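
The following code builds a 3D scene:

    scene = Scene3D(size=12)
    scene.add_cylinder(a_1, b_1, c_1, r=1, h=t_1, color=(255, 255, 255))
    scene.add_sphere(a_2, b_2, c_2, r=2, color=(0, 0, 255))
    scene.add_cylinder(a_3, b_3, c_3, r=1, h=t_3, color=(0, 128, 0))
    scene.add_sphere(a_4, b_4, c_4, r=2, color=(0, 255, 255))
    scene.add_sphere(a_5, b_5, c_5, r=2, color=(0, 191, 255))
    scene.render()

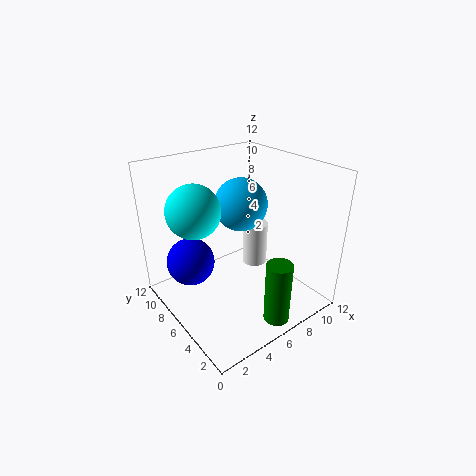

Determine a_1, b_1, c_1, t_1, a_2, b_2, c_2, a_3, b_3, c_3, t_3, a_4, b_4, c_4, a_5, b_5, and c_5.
a_1 = 7; b_1 = 5; c_1 = 4; t_1 = 3.5; a_2 = 2.5; b_2 = 8; c_2 = 4; a_3 = 6; b_3 = 1; c_3 = 1; t_3 = 5; a_4 = 2; b_4 = 6; c_4 = 9.5; a_5 = 5.5; b_5 = 5; c_5 = 9.5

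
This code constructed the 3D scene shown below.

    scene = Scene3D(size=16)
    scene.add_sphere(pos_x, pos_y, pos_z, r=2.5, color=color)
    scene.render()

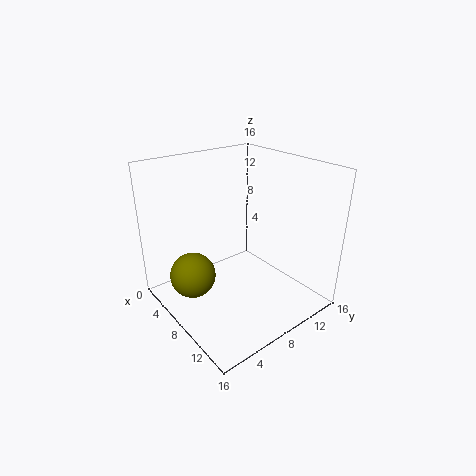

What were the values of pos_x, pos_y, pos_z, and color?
pos_x = 6.25
pos_y = 3
pos_z = 4.25
color = 'olive'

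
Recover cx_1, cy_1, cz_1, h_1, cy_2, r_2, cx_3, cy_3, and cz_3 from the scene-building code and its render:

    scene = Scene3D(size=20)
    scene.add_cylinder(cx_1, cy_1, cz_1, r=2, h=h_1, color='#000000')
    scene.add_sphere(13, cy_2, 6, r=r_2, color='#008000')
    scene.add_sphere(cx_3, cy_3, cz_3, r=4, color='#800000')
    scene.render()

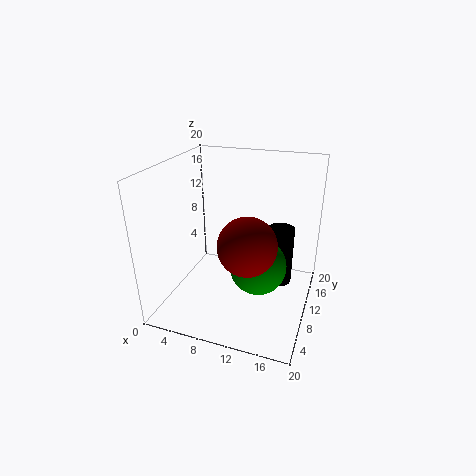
cx_1 = 15
cy_1 = 15
cz_1 = 1
h_1 = 9
cy_2 = 10
r_2 = 4
cx_3 = 12
cy_3 = 8
cz_3 = 10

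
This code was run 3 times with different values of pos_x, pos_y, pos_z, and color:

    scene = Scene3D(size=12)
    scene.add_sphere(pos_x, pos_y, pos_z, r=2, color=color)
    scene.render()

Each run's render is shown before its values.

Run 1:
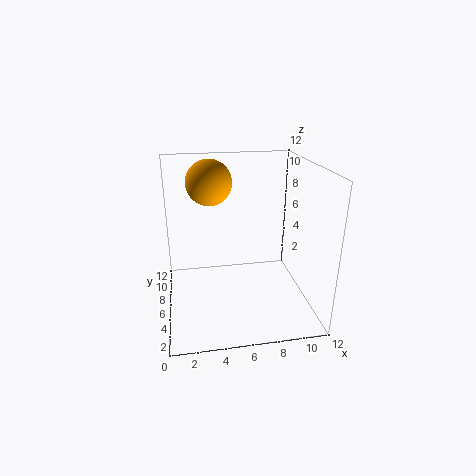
pos_x = 4, pos_y = 9, pos_z = 10, color = 'orange'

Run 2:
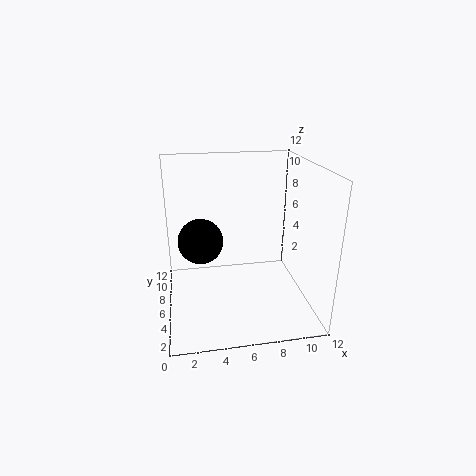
pos_x = 3, pos_y = 8, pos_z = 5, color = 'black'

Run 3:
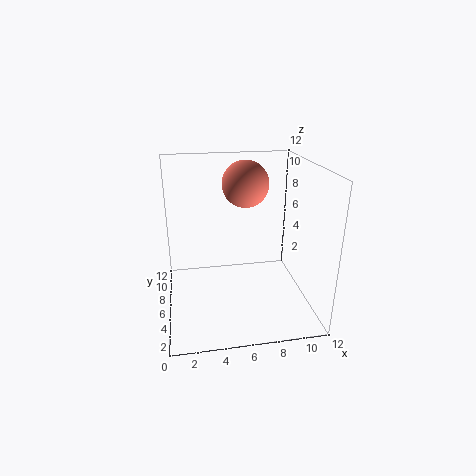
pos_x = 7, pos_y = 8, pos_z = 10, color = 'salmon'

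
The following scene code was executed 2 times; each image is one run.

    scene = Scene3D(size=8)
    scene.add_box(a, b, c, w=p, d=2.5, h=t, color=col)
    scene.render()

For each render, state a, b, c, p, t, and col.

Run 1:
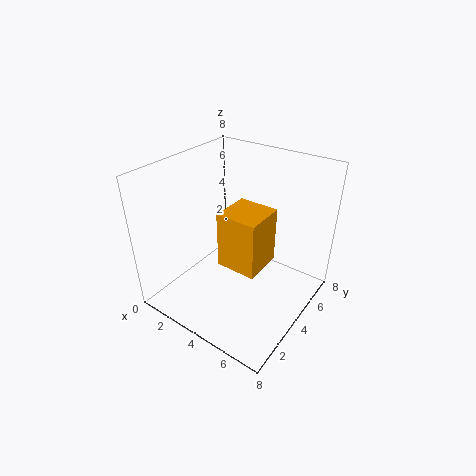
a = 2.5, b = 4, c = 1.5, p = 2.5, t = 3.5, col = 'orange'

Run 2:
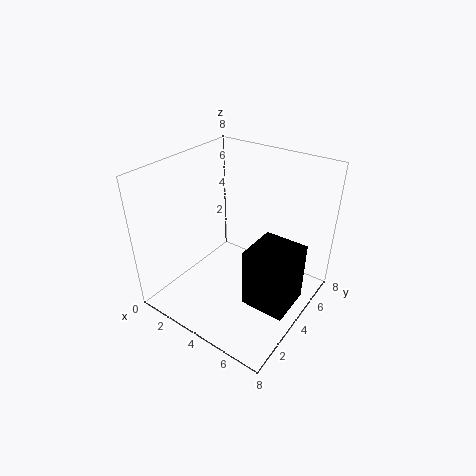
a = 5, b = 3, c = 0.5, p = 2.5, t = 3.5, col = 'black'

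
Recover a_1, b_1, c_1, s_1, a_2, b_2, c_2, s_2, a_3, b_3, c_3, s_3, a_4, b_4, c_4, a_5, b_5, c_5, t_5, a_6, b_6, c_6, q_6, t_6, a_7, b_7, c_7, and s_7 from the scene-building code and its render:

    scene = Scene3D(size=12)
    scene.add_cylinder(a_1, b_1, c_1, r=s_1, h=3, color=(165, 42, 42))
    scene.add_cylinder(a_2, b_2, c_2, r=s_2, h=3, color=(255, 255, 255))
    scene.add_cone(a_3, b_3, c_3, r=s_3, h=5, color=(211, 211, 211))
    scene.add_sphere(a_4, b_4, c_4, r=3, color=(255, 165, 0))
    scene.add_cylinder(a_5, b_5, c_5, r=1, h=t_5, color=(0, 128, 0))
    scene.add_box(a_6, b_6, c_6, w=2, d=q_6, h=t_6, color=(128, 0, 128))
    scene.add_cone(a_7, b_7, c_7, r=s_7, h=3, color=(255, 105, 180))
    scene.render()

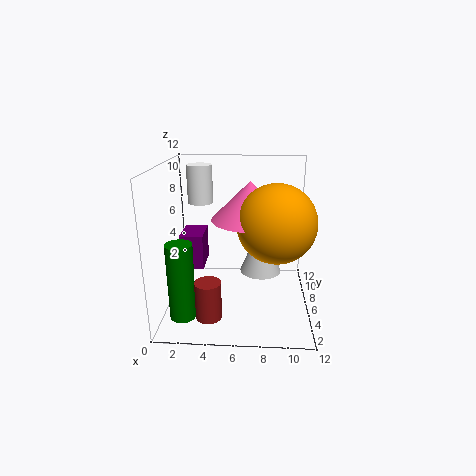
a_1 = 4; b_1 = 2; c_1 = 1; s_1 = 1; a_2 = 3; b_2 = 6; c_2 = 9; s_2 = 1; a_3 = 8; b_3 = 10; c_3 = 1; s_3 = 2; a_4 = 9; b_4 = 4; c_4 = 8; a_5 = 2; b_5 = 2; c_5 = 1; t_5 = 6; a_6 = 1; b_6 = 6; c_6 = 3; q_6 = 3; t_6 = 3; a_7 = 7; b_7 = 5; c_7 = 8; s_7 = 3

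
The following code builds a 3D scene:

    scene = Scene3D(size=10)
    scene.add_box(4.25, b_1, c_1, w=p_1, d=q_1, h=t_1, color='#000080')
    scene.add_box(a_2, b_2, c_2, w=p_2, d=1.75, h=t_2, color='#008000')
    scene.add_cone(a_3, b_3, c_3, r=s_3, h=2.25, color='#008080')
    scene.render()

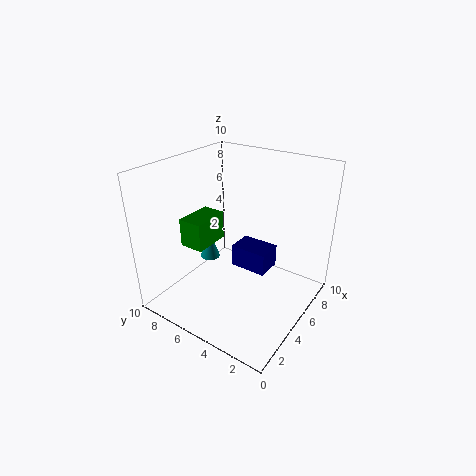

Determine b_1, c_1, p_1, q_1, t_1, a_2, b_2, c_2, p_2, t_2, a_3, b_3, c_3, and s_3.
b_1 = 2.5, c_1 = 3.25, p_1 = 1.75, q_1 = 2.5, t_1 = 1.5, a_2 = 3, b_2 = 6.75, c_2 = 4.25, p_2 = 2.75, t_2 = 2, a_3 = 5.5, b_3 = 8, c_3 = 2.25, s_3 = 0.75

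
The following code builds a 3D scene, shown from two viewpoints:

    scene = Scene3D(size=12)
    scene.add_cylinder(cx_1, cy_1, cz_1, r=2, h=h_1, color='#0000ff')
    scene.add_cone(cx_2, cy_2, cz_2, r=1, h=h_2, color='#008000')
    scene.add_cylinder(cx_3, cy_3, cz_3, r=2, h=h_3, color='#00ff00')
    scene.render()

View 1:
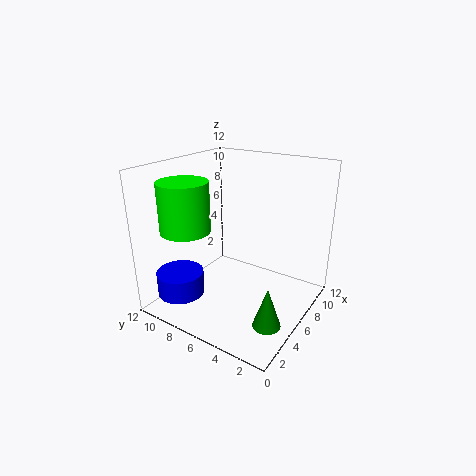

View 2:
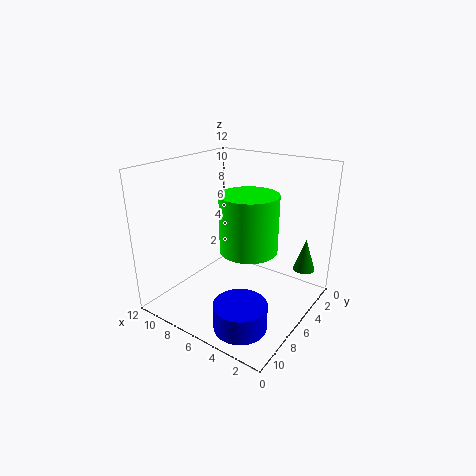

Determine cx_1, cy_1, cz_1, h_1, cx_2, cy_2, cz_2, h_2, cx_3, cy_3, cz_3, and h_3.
cx_1 = 3, cy_1 = 10, cz_1 = 1, h_1 = 2, cx_2 = 2, cy_2 = 1, cz_2 = 2, h_2 = 3, cx_3 = 3, cy_3 = 9, cz_3 = 7, h_3 = 4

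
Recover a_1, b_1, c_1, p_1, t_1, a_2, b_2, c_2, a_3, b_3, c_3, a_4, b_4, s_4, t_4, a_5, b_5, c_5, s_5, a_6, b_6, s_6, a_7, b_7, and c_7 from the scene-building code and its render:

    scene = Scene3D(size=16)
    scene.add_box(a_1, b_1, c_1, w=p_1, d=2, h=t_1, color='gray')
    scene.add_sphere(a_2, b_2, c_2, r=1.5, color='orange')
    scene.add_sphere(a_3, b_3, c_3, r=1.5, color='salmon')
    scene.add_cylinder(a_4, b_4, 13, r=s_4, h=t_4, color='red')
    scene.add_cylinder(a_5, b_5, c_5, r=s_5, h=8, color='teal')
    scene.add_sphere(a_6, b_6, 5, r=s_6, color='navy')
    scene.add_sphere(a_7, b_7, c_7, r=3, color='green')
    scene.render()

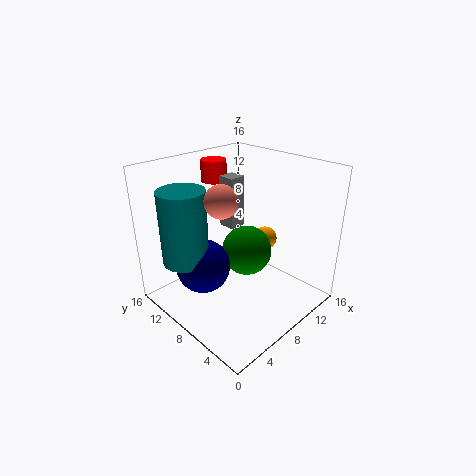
a_1 = 9; b_1 = 10; c_1 = 8; p_1 = 2; t_1 = 6; a_2 = 14.5; b_2 = 9.5; c_2 = 5; a_3 = 3; b_3 = 5; c_3 = 14.5; a_4 = 9.5; b_4 = 13.5; s_4 = 1.5; t_4 = 2.5; a_5 = 3; b_5 = 11; c_5 = 6; s_5 = 2.5; a_6 = 4.5; b_6 = 10; s_6 = 3; a_7 = 10.5; b_7 = 9; c_7 = 5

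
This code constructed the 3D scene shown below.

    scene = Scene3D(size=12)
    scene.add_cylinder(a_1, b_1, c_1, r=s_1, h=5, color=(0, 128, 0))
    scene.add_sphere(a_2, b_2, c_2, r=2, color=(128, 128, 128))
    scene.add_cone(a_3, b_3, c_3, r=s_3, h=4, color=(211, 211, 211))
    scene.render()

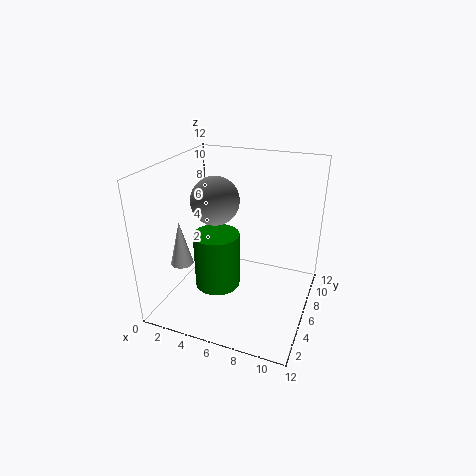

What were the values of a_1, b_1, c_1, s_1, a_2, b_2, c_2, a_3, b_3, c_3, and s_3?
a_1 = 4; b_1 = 6; c_1 = 1; s_1 = 2; a_2 = 4; b_2 = 6; c_2 = 9; a_3 = 1; b_3 = 5; c_3 = 3; s_3 = 1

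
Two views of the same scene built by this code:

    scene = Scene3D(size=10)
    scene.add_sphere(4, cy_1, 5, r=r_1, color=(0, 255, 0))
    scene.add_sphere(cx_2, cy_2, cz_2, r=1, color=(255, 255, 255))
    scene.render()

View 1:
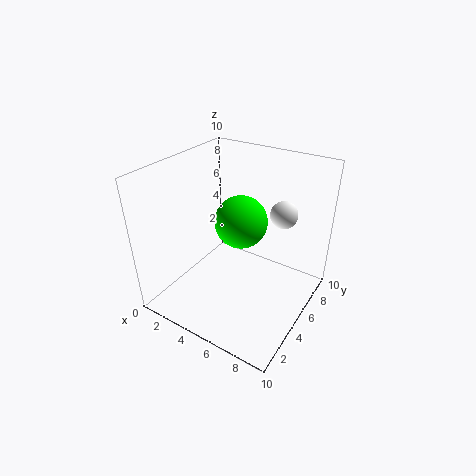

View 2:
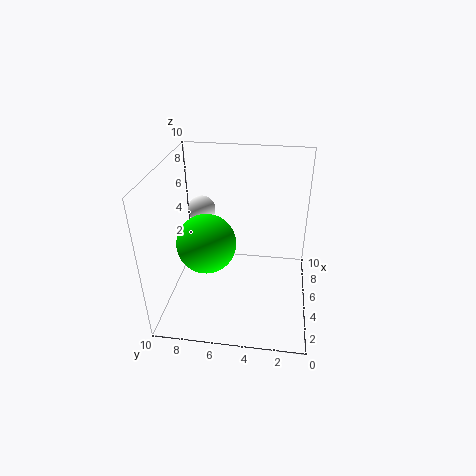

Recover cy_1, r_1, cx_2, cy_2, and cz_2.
cy_1 = 7; r_1 = 2; cx_2 = 7; cy_2 = 8; cz_2 = 6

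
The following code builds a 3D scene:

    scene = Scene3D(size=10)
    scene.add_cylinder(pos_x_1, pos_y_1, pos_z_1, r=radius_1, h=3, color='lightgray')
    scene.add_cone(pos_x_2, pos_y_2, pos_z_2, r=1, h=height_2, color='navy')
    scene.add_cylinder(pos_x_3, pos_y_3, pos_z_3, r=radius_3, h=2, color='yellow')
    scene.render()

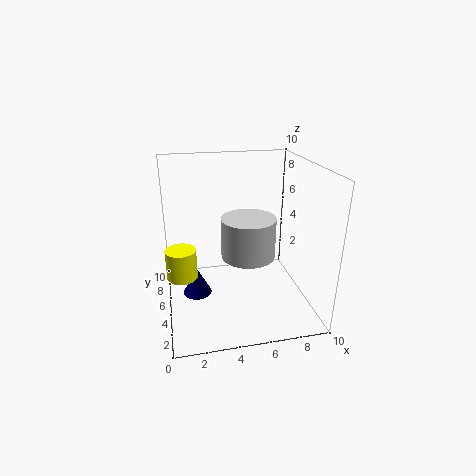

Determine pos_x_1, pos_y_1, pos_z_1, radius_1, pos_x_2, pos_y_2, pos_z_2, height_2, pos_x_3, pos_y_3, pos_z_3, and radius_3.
pos_x_1 = 6, pos_y_1 = 6, pos_z_1 = 3, radius_1 = 2, pos_x_2 = 2, pos_y_2 = 5, pos_z_2 = 1, height_2 = 2, pos_x_3 = 1, pos_y_3 = 4, pos_z_3 = 3, radius_3 = 1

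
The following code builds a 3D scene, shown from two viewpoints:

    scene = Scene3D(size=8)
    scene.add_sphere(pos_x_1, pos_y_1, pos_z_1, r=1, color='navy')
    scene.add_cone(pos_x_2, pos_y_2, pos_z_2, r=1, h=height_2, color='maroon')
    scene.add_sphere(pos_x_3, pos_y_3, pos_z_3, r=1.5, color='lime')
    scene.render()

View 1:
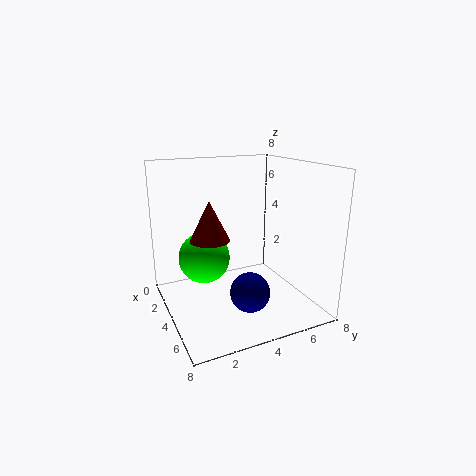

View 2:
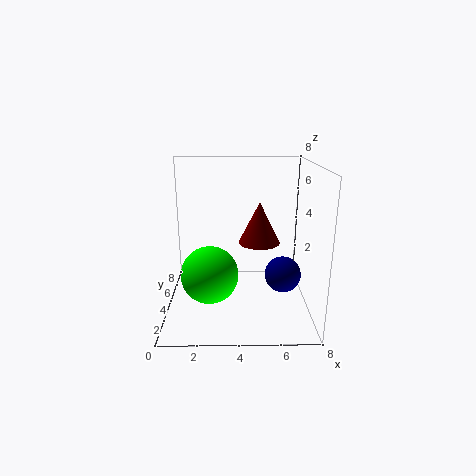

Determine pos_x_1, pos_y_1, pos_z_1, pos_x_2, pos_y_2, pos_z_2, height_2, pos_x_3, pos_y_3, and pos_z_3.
pos_x_1 = 6.5, pos_y_1 = 3.5, pos_z_1 = 2, pos_x_2 = 5, pos_y_2 = 2, pos_z_2 = 4.5, height_2 = 2, pos_x_3 = 2.5, pos_y_3 = 2.5, pos_z_3 = 2.5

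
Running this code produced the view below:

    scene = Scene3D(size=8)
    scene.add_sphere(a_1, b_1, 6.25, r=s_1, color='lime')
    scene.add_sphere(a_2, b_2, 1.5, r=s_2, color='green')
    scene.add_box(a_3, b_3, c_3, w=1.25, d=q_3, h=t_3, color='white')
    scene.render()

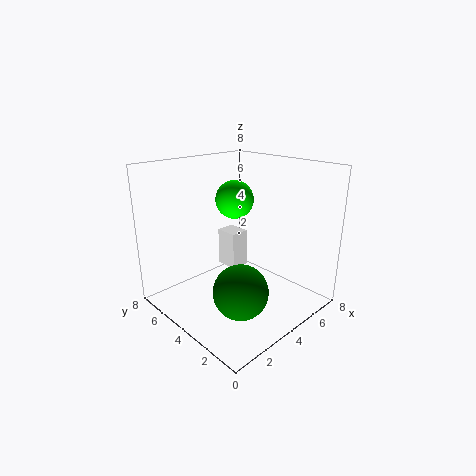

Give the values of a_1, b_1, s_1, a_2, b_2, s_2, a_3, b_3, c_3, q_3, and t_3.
a_1 = 3.75, b_1 = 4, s_1 = 1, a_2 = 3, b_2 = 2.75, s_2 = 1.5, a_3 = 5.75, b_3 = 6.25, c_3 = 0.5, q_3 = 1.5, t_3 = 2.5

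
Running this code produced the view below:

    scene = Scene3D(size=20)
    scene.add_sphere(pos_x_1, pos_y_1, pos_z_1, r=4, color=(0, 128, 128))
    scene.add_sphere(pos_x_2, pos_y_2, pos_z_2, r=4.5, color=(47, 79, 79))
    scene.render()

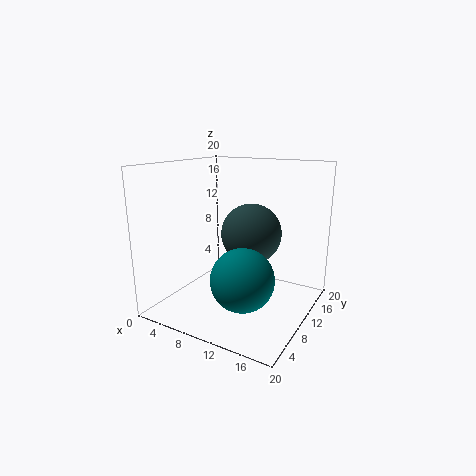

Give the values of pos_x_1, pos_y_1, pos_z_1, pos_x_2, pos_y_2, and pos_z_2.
pos_x_1 = 13.5; pos_y_1 = 5; pos_z_1 = 6.5; pos_x_2 = 10; pos_y_2 = 14; pos_z_2 = 9.5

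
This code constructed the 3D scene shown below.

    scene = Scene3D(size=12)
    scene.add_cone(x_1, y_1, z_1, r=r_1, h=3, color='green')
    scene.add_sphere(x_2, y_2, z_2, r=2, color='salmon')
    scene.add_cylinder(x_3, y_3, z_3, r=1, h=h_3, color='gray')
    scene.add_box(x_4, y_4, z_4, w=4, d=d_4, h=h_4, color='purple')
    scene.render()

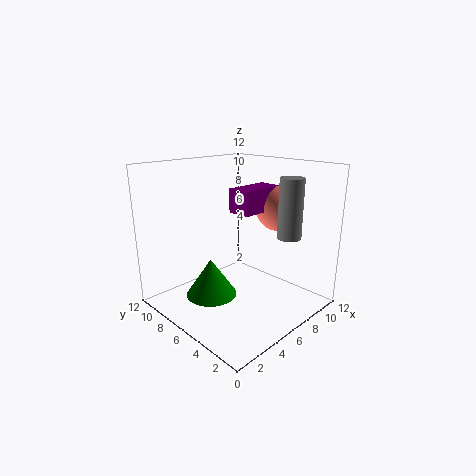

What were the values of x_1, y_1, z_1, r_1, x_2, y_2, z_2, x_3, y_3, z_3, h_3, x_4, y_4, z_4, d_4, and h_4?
x_1 = 3, y_1 = 6, z_1 = 2, r_1 = 2, x_2 = 10, y_2 = 5, z_2 = 8, x_3 = 9, y_3 = 3, z_3 = 6, h_3 = 5, x_4 = 6, y_4 = 5, z_4 = 8, d_4 = 2, h_4 = 2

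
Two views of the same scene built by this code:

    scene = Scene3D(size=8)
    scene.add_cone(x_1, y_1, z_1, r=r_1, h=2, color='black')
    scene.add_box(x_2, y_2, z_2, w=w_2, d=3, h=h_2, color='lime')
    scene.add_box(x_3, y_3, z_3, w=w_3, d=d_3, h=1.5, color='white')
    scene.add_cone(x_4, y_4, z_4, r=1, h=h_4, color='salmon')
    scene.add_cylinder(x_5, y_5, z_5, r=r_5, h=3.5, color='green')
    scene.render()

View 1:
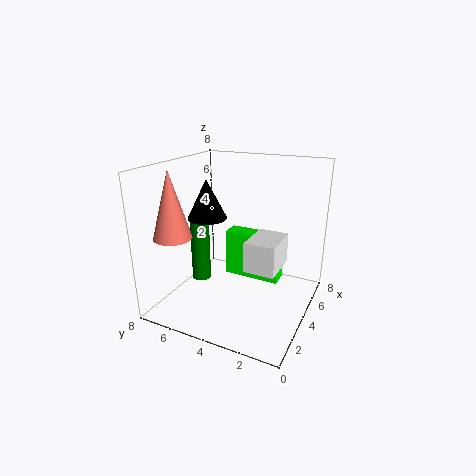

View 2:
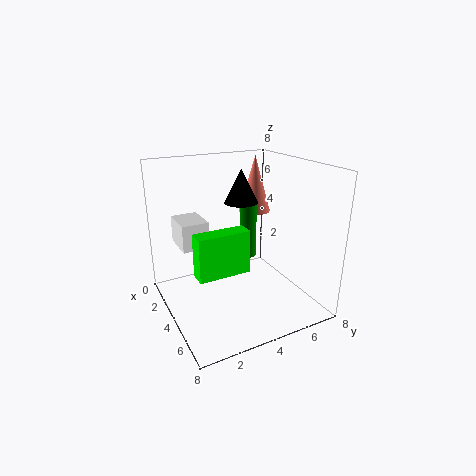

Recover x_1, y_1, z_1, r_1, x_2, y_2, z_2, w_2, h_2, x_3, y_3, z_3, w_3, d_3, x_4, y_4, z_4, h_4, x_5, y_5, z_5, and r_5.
x_1 = 2.5
y_1 = 5
z_1 = 5.5
r_1 = 1
x_2 = 3.5
y_2 = 1.5
z_2 = 2
w_2 = 1
h_2 = 2.5
x_3 = 1.5
y_3 = 1
z_3 = 3.5
w_3 = 2
d_3 = 1.5
x_4 = 1.5
y_4 = 6.5
z_4 = 4.5
h_4 = 3.5
x_5 = 2.5
y_5 = 5.5
z_5 = 2
r_5 = 0.5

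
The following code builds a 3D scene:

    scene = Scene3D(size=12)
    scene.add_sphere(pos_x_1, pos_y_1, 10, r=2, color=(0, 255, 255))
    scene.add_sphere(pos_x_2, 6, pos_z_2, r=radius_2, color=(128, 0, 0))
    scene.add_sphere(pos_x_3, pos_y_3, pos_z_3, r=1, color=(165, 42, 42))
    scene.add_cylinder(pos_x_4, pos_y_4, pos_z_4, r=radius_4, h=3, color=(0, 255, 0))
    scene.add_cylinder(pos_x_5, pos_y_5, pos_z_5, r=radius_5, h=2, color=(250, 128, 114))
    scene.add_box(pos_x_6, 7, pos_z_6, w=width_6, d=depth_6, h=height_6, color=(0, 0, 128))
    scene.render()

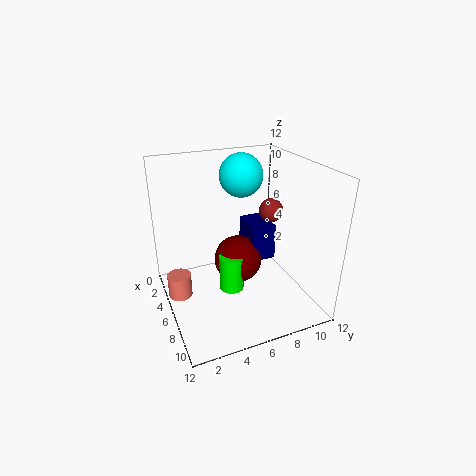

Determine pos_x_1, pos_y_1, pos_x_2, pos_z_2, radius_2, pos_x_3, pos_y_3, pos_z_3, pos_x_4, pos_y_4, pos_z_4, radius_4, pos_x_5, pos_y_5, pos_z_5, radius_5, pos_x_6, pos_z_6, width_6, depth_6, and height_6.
pos_x_1 = 2; pos_y_1 = 8; pos_x_2 = 6; pos_z_2 = 4; radius_2 = 2; pos_x_3 = 6; pos_y_3 = 9; pos_z_3 = 8; pos_x_4 = 7; pos_y_4 = 5; pos_z_4 = 2; radius_4 = 1; pos_x_5 = 5; pos_y_5 = 1; pos_z_5 = 1; radius_5 = 1; pos_x_6 = 4; pos_z_6 = 4; width_6 = 3; depth_6 = 2; height_6 = 3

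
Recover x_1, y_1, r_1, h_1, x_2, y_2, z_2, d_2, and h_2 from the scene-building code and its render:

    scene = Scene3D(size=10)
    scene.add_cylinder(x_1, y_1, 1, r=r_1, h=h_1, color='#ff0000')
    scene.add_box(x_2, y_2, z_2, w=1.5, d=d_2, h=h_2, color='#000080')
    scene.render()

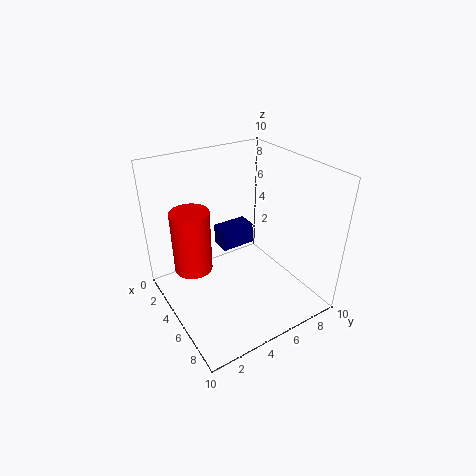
x_1 = 1.5, y_1 = 3, r_1 = 1.5, h_1 = 5, x_2 = 2.5, y_2 = 4.5, z_2 = 3.5, d_2 = 2.5, h_2 = 1.5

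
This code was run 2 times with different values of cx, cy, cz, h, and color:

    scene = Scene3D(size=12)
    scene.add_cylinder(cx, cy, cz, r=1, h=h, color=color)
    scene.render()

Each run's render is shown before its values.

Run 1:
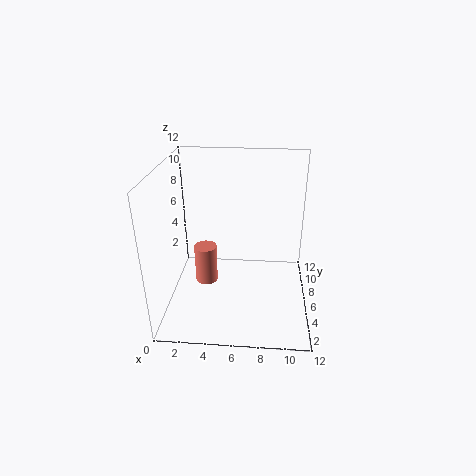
cx = 3; cy = 7; cz = 1; h = 3.5; color = 'salmon'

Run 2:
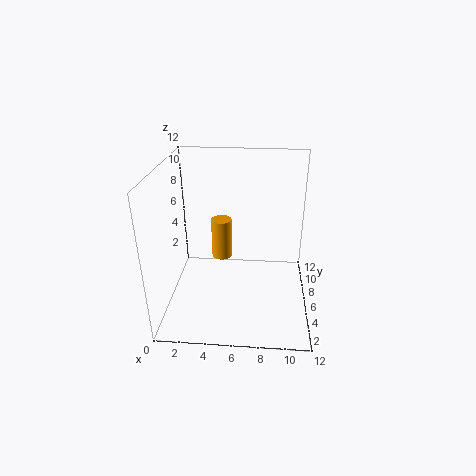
cx = 4; cy = 10.5; cz = 1.5; h = 4; color = 'orange'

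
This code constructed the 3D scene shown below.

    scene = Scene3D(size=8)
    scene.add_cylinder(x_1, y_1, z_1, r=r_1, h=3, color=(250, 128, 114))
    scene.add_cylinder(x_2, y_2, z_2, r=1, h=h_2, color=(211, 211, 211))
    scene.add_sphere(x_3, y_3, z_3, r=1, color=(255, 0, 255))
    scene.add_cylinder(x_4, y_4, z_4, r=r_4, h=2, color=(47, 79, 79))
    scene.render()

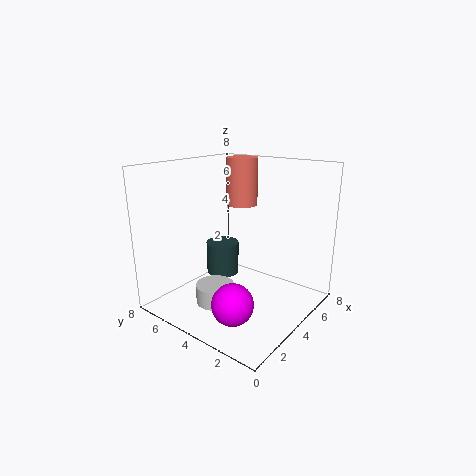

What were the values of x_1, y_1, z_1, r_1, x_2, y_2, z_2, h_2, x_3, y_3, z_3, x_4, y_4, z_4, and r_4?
x_1 = 7
y_1 = 6
z_1 = 5
r_1 = 1
x_2 = 2
y_2 = 4
z_2 = 1
h_2 = 1
x_3 = 1
y_3 = 2
z_3 = 2
x_4 = 5
y_4 = 6
z_4 = 1
r_4 = 1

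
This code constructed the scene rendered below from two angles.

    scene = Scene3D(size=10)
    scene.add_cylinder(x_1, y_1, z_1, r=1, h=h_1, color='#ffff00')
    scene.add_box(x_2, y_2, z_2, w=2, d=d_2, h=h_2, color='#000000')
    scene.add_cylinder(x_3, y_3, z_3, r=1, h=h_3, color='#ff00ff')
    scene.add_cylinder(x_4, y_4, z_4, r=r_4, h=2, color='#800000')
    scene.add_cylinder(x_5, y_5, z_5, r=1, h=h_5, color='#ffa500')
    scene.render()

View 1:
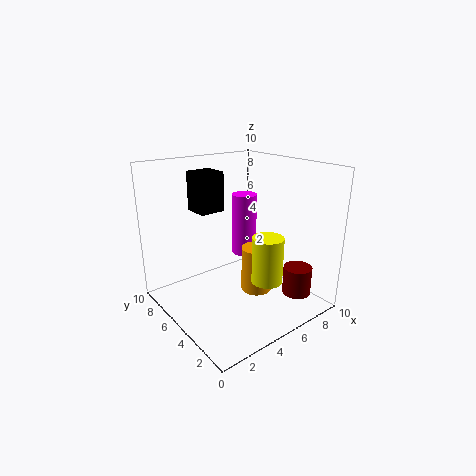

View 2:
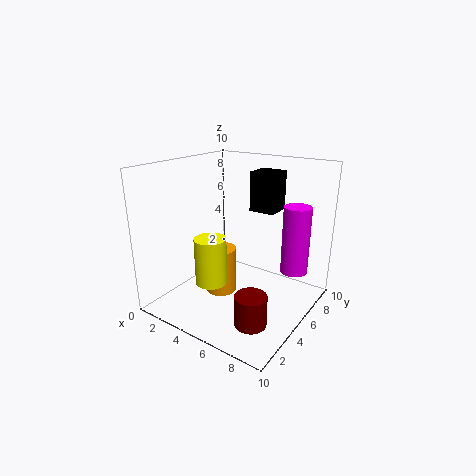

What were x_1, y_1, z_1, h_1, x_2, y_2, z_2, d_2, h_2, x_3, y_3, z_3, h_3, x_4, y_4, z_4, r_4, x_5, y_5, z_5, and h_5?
x_1 = 5
y_1 = 2
z_1 = 3
h_1 = 3
x_2 = 4
y_2 = 8
z_2 = 6
d_2 = 2
h_2 = 3
x_3 = 8
y_3 = 8
z_3 = 2
h_3 = 5
x_4 = 8
y_4 = 2
z_4 = 1
r_4 = 1
x_5 = 5
y_5 = 3
z_5 = 2
h_5 = 3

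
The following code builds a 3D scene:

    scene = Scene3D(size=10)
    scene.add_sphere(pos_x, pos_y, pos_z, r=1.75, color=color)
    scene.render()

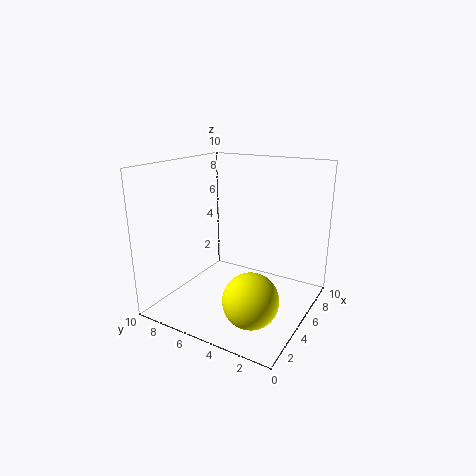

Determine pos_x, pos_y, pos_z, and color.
pos_x = 2.25, pos_y = 2.5, pos_z = 2.25, color = 'yellow'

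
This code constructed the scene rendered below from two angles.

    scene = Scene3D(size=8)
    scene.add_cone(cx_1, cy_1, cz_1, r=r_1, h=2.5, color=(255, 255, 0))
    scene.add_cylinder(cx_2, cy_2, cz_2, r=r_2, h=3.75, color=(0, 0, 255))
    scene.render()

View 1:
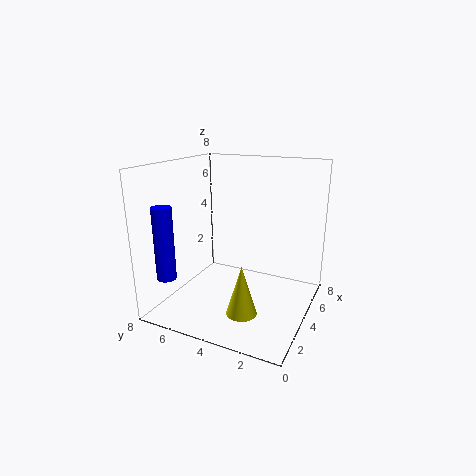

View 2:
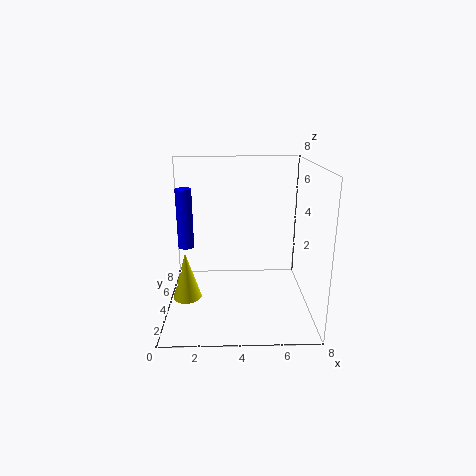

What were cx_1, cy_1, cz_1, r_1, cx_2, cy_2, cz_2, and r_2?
cx_1 = 1.25; cy_1 = 2.5; cz_1 = 1.25; r_1 = 0.75; cx_2 = 0.75; cy_2 = 6.5; cz_2 = 2.5; r_2 = 0.5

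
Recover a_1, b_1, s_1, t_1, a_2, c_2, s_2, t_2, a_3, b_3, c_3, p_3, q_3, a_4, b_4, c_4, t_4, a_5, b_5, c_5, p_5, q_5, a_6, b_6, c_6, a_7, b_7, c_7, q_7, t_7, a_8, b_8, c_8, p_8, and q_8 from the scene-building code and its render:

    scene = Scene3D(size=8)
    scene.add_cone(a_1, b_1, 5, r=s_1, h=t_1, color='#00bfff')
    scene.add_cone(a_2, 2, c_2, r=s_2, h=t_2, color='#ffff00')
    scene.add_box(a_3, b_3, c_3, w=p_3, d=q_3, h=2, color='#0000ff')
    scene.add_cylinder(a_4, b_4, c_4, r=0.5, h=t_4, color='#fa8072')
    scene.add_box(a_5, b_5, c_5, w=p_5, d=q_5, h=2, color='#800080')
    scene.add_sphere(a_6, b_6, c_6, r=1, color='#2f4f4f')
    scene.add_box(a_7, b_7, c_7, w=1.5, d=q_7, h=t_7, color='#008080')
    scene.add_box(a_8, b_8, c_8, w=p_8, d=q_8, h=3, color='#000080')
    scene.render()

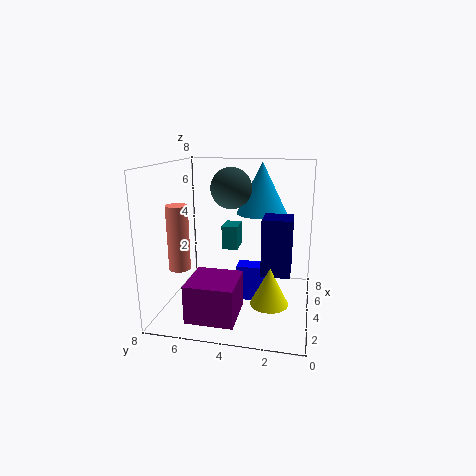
a_1 = 6, b_1 = 3, s_1 = 1.5, t_1 = 3, a_2 = 2.5, c_2 = 1, s_2 = 1, t_2 = 2, a_3 = 3.5, b_3 = 2.5, c_3 = 0.5, p_3 = 1, q_3 = 1.5, a_4 = 0.5, b_4 = 6, c_4 = 3.5, t_4 = 3, a_5 = 0.5, b_5 = 3.5, c_5 = 0.5, p_5 = 2.5, q_5 = 2.5, a_6 = 2.5, b_6 = 4, c_6 = 7, a_7 = 6, b_7 = 4.5, c_7 = 2.5, q_7 = 1, t_7 = 1.5, a_8 = 2.5, b_8 = 1, c_8 = 2.5, p_8 = 1.5, q_8 = 1.5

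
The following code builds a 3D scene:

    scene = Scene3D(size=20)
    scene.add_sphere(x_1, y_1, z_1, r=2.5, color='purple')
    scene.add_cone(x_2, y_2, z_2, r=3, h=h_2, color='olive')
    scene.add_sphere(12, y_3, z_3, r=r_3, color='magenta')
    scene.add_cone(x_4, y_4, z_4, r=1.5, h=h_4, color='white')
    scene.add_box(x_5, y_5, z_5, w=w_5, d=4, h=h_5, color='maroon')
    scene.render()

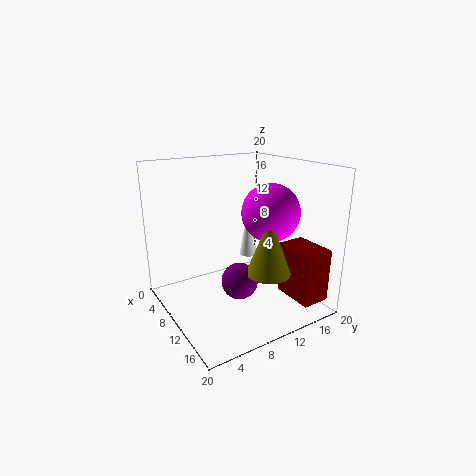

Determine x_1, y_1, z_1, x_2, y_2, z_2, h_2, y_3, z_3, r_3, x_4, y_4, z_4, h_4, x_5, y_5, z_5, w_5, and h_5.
x_1 = 12, y_1 = 9, z_1 = 4.5, x_2 = 14.5, y_2 = 12, z_2 = 6, h_2 = 8, y_3 = 14, z_3 = 13.5, r_3 = 4, x_4 = 3, y_4 = 16.5, z_4 = 3.5, h_4 = 9, x_5 = 12.5, y_5 = 15.5, z_5 = 1.5, w_5 = 6, h_5 = 7.5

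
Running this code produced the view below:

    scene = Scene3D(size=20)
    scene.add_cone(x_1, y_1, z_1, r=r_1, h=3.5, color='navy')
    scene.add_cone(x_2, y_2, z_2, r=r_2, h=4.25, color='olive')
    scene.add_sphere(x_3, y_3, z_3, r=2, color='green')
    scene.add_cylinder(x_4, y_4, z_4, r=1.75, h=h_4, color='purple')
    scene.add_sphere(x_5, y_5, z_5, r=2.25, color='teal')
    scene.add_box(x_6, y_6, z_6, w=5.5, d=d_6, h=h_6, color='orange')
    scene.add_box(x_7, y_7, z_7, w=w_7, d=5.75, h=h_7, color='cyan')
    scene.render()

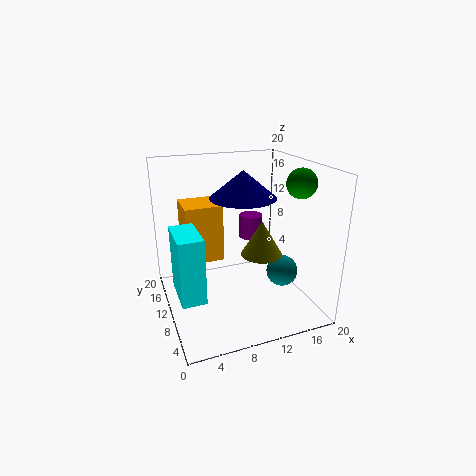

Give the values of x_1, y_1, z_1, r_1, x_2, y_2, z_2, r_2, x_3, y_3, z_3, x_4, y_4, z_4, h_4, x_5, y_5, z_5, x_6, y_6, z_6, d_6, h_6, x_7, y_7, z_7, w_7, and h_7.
x_1 = 10; y_1 = 8.25; z_1 = 16.25; r_1 = 4.25; x_2 = 10.75; y_2 = 4; z_2 = 10.25; r_2 = 2.5; x_3 = 17.5; y_3 = 6.75; z_3 = 17.75; x_4 = 13.75; y_4 = 14.25; z_4 = 8; h_4 = 3.5; x_5 = 16.25; y_5 = 8.25; z_5 = 4.5; x_6 = 3.5; y_6 = 13.25; z_6 = 5.25; d_6 = 5.5; h_6 = 8.5; x_7 = 0.5; y_7 = 3.25; z_7 = 5.25; w_7 = 3; h_7 = 8.25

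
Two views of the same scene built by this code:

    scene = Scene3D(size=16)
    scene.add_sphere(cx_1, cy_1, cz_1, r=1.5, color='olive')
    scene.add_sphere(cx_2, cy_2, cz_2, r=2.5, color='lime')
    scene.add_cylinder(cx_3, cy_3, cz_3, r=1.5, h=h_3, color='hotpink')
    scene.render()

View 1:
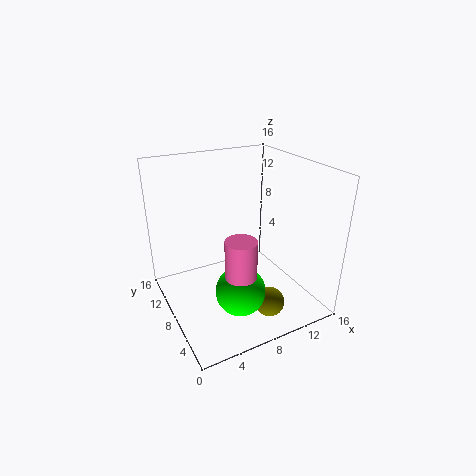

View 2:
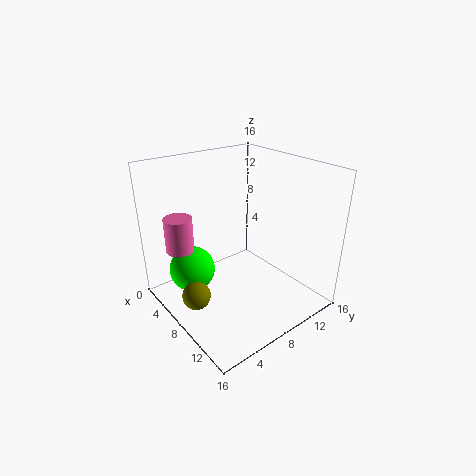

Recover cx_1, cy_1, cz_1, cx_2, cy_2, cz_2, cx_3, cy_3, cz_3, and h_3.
cx_1 = 8.5
cy_1 = 2
cz_1 = 3.25
cx_2 = 5.75
cy_2 = 3.25
cz_2 = 4.75
cx_3 = 5.25
cy_3 = 2.25
cz_3 = 7.25
h_3 = 3.75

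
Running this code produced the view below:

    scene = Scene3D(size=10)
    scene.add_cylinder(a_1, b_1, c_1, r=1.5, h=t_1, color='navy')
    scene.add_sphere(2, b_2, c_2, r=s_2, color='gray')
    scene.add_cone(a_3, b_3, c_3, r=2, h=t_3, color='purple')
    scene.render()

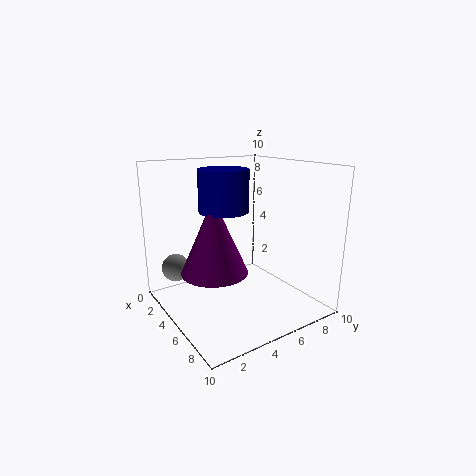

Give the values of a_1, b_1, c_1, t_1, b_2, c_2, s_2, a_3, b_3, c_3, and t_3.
a_1 = 6.5
b_1 = 3
c_1 = 7.5
t_1 = 2.5
b_2 = 1.5
c_2 = 2.5
s_2 = 1
a_3 = 7
b_3 = 2
c_3 = 4
t_3 = 4.5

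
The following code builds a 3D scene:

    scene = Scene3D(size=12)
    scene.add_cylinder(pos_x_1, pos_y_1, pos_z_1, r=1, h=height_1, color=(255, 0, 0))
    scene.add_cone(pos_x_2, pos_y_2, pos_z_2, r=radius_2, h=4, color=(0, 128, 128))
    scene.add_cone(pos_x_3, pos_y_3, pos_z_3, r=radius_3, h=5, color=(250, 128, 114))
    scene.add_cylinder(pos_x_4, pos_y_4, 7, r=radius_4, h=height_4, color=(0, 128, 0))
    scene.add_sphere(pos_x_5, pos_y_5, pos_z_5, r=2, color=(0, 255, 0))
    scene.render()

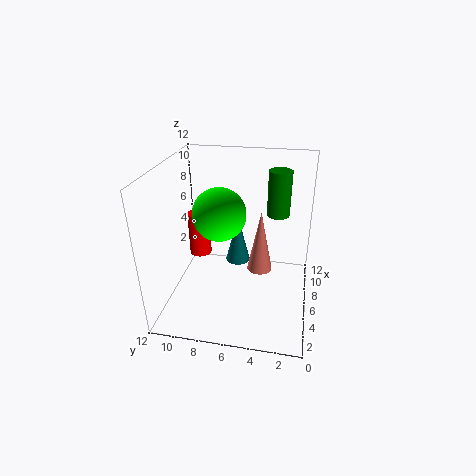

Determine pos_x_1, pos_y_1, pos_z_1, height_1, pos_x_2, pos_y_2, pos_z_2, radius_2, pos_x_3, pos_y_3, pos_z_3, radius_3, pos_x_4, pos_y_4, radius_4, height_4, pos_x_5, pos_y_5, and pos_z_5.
pos_x_1 = 8; pos_y_1 = 10; pos_z_1 = 3; height_1 = 4; pos_x_2 = 6; pos_y_2 = 6; pos_z_2 = 4; radius_2 = 1; pos_x_3 = 5; pos_y_3 = 4; pos_z_3 = 4; radius_3 = 1; pos_x_4 = 9; pos_y_4 = 3; radius_4 = 1; height_4 = 4; pos_x_5 = 4; pos_y_5 = 7; pos_z_5 = 9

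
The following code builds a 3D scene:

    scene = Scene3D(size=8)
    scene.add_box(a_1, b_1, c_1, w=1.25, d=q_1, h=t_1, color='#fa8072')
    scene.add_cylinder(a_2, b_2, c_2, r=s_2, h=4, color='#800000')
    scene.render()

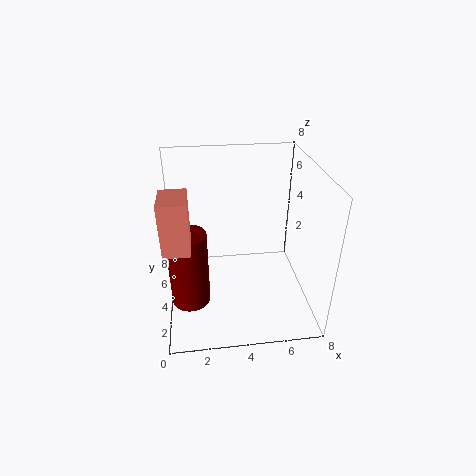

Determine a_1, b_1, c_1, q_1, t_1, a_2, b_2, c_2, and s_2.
a_1 = 0.25, b_1 = 0.75, c_1 = 5.25, q_1 = 1.75, t_1 = 2.5, a_2 = 1.25, b_2 = 2.25, c_2 = 1.5, s_2 = 1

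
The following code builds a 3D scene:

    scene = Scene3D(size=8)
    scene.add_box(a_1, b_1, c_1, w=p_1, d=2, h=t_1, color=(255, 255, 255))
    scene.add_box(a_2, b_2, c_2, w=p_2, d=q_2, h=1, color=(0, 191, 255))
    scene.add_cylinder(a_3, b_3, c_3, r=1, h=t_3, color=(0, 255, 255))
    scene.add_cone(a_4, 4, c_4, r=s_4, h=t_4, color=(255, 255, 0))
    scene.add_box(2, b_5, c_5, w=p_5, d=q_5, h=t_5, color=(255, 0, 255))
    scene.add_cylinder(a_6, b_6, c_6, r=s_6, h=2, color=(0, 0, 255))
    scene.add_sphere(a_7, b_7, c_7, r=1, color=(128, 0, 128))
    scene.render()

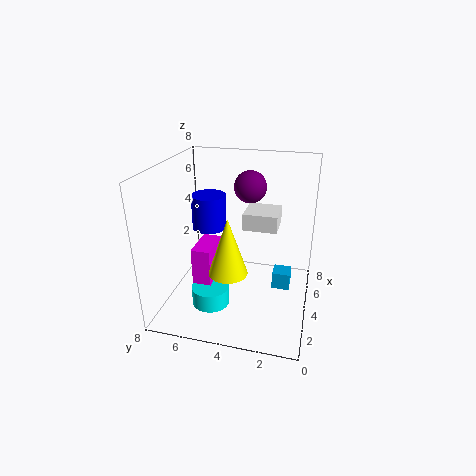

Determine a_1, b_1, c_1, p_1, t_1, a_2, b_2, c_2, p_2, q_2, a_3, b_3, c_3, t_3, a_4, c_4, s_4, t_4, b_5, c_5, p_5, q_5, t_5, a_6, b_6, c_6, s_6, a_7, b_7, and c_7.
a_1 = 5; b_1 = 2; c_1 = 4; p_1 = 2; t_1 = 1; a_2 = 4; b_2 = 1; c_2 = 1; p_2 = 1; q_2 = 1; a_3 = 2; b_3 = 5; c_3 = 1; t_3 = 1; a_4 = 2; c_4 = 3; s_4 = 1; t_4 = 3; b_5 = 5; c_5 = 2; p_5 = 2; q_5 = 1; t_5 = 2; a_6 = 5; b_6 = 6; c_6 = 4; s_6 = 1; a_7 = 7; b_7 = 4; c_7 = 6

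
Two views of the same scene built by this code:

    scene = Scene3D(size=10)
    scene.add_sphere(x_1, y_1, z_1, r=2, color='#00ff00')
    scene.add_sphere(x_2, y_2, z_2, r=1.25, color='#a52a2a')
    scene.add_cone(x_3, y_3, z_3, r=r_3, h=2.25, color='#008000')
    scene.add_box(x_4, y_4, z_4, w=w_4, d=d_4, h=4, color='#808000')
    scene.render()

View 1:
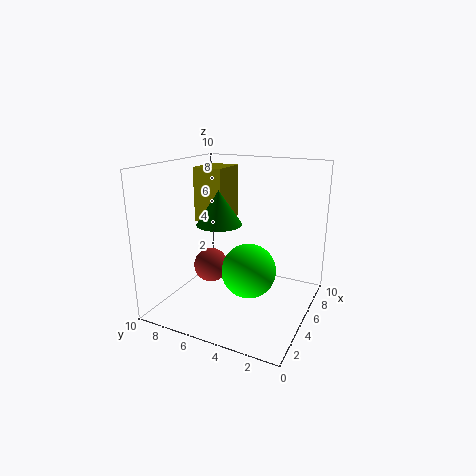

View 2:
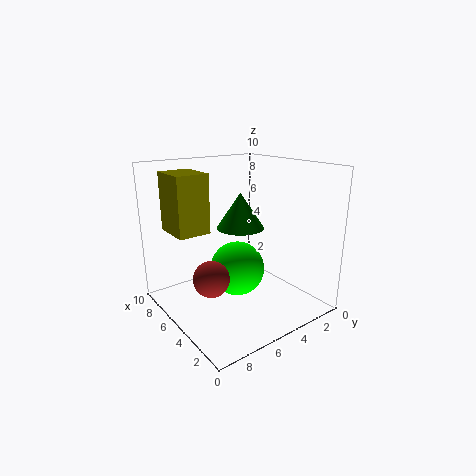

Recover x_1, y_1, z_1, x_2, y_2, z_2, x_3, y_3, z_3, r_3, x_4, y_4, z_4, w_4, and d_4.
x_1 = 5.75
y_1 = 4.5
z_1 = 2.25
x_2 = 5
y_2 = 7.25
z_2 = 2.5
x_3 = 3.75
y_3 = 5.75
z_3 = 6.25
r_3 = 1.5
x_4 = 5.75
y_4 = 6.75
z_4 = 5.5
w_4 = 2.75
d_4 = 2.25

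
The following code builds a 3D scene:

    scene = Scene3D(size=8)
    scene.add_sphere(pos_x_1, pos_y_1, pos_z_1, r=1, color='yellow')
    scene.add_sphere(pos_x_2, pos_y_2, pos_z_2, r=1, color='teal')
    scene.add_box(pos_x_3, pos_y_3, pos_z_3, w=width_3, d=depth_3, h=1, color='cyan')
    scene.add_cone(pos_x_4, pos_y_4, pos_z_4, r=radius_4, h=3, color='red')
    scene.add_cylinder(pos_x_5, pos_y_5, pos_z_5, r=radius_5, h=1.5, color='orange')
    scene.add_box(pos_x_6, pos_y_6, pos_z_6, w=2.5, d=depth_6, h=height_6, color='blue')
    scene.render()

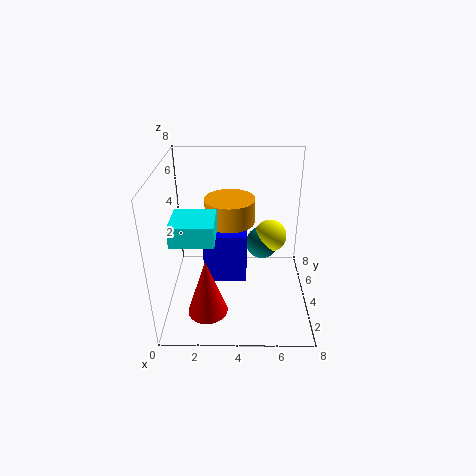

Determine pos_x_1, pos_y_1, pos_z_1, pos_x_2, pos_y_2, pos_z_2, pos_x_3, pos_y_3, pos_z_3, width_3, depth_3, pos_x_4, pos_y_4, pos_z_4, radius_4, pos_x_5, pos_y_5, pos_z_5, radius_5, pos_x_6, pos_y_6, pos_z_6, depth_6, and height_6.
pos_x_1 = 6, pos_y_1 = 6, pos_z_1 = 3, pos_x_2 = 5.5, pos_y_2 = 6, pos_z_2 = 2.5, pos_x_3 = 1, pos_y_3 = 0.5, pos_z_3 = 5.5, width_3 = 2, depth_3 = 2, pos_x_4 = 2.5, pos_y_4 = 1, pos_z_4 = 1.5, radius_4 = 1, pos_x_5 = 3.5, pos_y_5 = 6, pos_z_5 = 4, radius_5 = 1.5, pos_x_6 = 2, pos_y_6 = 4, pos_z_6 = 1, depth_6 = 2, height_6 = 3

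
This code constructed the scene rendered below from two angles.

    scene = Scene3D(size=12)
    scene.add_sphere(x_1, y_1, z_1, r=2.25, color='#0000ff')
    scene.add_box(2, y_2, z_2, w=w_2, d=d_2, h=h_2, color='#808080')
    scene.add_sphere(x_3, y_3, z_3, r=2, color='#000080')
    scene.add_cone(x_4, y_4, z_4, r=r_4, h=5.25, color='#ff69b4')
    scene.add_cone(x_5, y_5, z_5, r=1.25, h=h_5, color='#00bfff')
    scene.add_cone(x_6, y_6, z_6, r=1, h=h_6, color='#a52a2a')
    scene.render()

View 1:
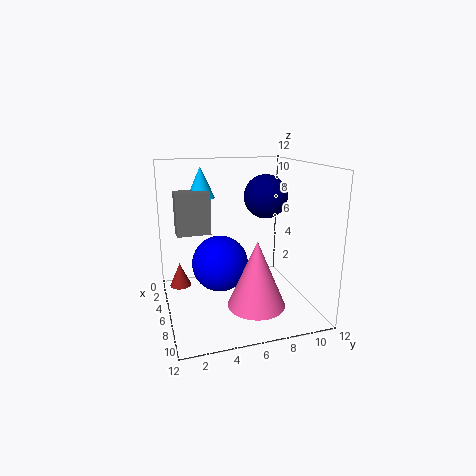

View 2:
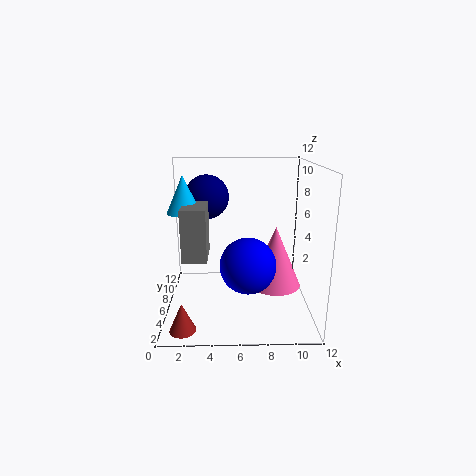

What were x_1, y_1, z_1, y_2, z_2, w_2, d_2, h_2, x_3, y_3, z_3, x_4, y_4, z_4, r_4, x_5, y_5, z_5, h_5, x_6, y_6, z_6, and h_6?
x_1 = 6.75, y_1 = 4.25, z_1 = 4.25, y_2 = 1.25, z_2 = 5.75, w_2 = 1.75, d_2 = 3, h_2 = 3.75, x_3 = 3.25, y_3 = 9.5, z_3 = 8.75, x_4 = 9.25, y_4 = 6.5, z_4 = 1.5, r_4 = 2.25, x_5 = 2, y_5 = 3.75, z_5 = 8.75, h_5 = 2.75, x_6 = 1.75, y_6 = 1.5, z_6 = 0.25, h_6 = 2.25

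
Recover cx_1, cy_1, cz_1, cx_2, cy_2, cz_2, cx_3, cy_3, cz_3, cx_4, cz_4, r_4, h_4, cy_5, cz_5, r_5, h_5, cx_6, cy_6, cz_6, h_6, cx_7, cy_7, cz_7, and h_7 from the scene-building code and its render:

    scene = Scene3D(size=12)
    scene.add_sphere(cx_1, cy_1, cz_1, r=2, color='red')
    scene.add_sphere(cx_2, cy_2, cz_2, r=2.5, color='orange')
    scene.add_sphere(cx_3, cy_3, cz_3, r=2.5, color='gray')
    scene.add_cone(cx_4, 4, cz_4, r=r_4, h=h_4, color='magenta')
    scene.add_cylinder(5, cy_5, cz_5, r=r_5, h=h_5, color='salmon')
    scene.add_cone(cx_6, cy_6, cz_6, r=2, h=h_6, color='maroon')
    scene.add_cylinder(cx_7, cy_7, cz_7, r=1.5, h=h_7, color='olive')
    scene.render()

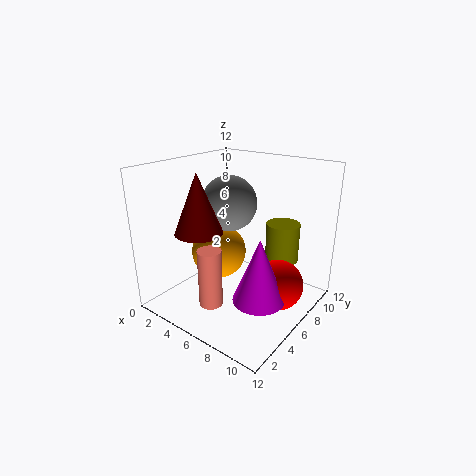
cx_1 = 10, cy_1 = 6, cz_1 = 3, cx_2 = 3, cy_2 = 7, cz_2 = 3.5, cx_3 = 3.5, cy_3 = 8, cz_3 = 8, cx_4 = 9.5, cz_4 = 2.5, r_4 = 2, h_4 = 5, cy_5 = 3.5, cz_5 = 0.5, r_5 = 1, h_5 = 5, cx_6 = 3.5, cy_6 = 4, cz_6 = 6.5, h_6 = 5, cx_7 = 8, cy_7 = 10, cz_7 = 3, h_7 = 3.5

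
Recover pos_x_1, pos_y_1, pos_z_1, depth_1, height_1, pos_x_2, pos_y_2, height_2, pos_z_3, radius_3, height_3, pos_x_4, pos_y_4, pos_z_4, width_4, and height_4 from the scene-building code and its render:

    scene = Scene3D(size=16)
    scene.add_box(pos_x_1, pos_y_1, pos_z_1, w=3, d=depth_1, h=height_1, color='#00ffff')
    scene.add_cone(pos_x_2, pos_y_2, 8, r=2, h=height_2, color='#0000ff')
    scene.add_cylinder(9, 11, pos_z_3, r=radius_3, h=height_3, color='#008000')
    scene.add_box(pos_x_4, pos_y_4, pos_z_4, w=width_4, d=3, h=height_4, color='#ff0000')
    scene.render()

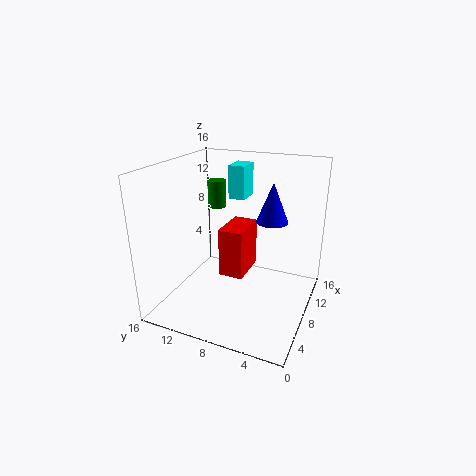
pos_x_1 = 12, pos_y_1 = 9, pos_z_1 = 11, depth_1 = 2, height_1 = 4, pos_x_2 = 14, pos_y_2 = 6, height_2 = 5, pos_z_3 = 11, radius_3 = 1, height_3 = 3, pos_x_4 = 9, pos_y_4 = 8, pos_z_4 = 2, width_4 = 5, height_4 = 6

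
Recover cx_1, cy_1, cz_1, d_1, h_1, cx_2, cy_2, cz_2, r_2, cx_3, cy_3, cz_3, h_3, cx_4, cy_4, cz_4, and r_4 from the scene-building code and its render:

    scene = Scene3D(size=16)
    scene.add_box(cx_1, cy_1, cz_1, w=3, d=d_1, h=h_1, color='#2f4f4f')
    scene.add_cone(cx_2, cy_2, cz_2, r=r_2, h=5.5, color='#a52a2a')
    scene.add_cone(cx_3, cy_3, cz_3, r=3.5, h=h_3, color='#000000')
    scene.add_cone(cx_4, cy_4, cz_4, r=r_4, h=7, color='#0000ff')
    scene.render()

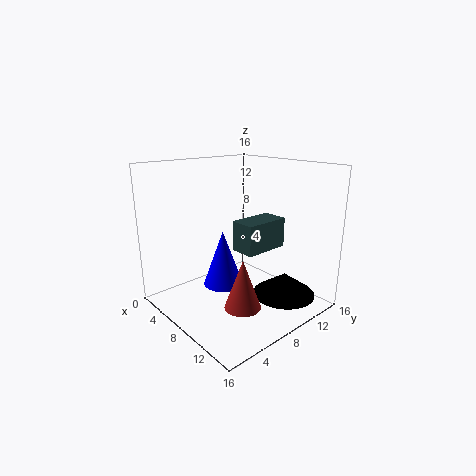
cx_1 = 6.5, cy_1 = 8.5, cz_1 = 6, d_1 = 5.5, h_1 = 3.5, cx_2 = 10.5, cy_2 = 6.5, cz_2 = 1, r_2 = 2, cx_3 = 12, cy_3 = 11.5, cz_3 = 1.5, h_3 = 2.5, cx_4 = 4, cy_4 = 9, cz_4 = 0.5, r_4 = 2.5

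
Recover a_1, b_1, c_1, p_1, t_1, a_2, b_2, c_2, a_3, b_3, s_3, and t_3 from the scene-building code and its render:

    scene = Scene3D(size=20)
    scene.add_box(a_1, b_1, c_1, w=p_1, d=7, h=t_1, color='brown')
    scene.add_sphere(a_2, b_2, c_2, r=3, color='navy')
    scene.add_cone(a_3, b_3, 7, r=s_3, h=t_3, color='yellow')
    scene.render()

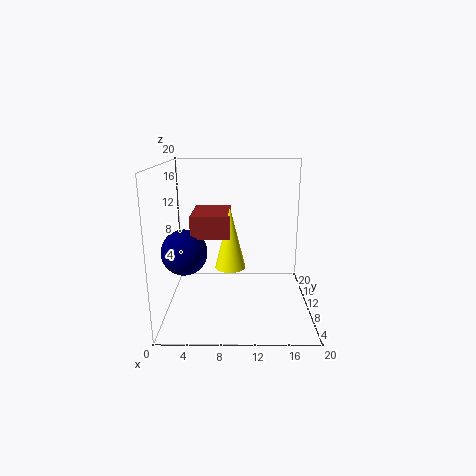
a_1 = 4
b_1 = 6
c_1 = 11
p_1 = 5
t_1 = 3
a_2 = 3
b_2 = 7
c_2 = 9
a_3 = 9
b_3 = 7
s_3 = 2
t_3 = 8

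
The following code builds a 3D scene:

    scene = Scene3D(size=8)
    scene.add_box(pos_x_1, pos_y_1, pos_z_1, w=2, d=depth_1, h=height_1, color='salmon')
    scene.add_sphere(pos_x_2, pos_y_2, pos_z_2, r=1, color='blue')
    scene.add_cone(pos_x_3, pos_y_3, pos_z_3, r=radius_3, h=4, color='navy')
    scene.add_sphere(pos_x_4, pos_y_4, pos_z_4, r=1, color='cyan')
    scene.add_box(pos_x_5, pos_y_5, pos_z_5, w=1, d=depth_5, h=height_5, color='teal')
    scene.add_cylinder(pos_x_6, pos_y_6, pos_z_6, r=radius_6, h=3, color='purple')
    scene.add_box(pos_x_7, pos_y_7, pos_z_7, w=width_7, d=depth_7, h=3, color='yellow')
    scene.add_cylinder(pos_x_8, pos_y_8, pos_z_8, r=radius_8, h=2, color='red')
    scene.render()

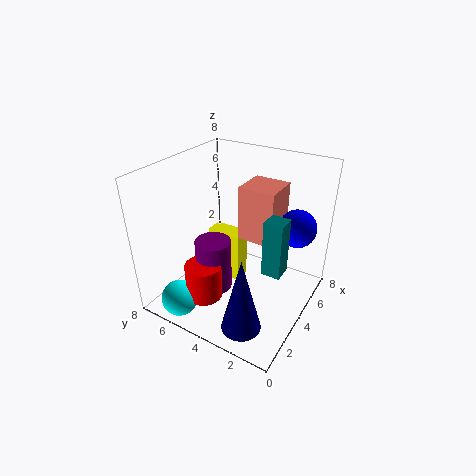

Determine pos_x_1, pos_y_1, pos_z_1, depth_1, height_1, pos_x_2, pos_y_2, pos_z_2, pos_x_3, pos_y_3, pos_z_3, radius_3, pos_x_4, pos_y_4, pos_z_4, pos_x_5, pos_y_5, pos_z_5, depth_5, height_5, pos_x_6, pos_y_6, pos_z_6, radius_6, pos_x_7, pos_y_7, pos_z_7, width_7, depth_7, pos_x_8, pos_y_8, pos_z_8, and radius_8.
pos_x_1 = 4; pos_y_1 = 2; pos_z_1 = 4; depth_1 = 2; height_1 = 3; pos_x_2 = 5; pos_y_2 = 1; pos_z_2 = 5; pos_x_3 = 1; pos_y_3 = 2; pos_z_3 = 1; radius_3 = 1; pos_x_4 = 1; pos_y_4 = 6; pos_z_4 = 1; pos_x_5 = 3; pos_y_5 = 1; pos_z_5 = 3; depth_5 = 1; height_5 = 3; pos_x_6 = 3; pos_y_6 = 5; pos_z_6 = 1; radius_6 = 1; pos_x_7 = 4; pos_y_7 = 4; pos_z_7 = 1; width_7 = 1; depth_7 = 2; pos_x_8 = 2; pos_y_8 = 5; pos_z_8 = 1; radius_8 = 1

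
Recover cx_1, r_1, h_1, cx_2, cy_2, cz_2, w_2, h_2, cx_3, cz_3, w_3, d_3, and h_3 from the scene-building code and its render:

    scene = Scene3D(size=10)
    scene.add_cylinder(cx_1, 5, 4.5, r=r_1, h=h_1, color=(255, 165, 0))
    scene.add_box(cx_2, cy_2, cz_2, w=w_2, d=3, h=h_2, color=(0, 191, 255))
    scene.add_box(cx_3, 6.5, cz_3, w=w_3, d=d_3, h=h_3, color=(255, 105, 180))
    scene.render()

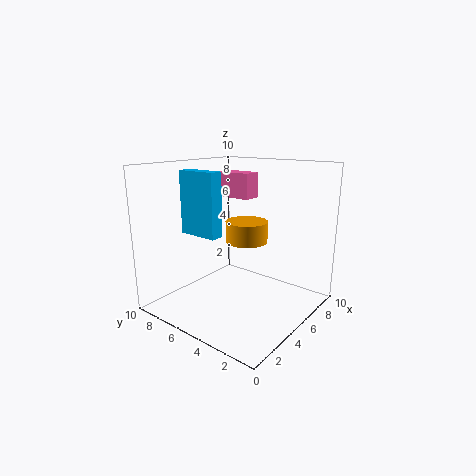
cx_1 = 6, r_1 = 1.5, h_1 = 1.5, cx_2 = 3.5, cy_2 = 6, cz_2 = 5, w_2 = 1, h_2 = 4.5, cx_3 = 8, cz_3 = 7, w_3 = 1.5, d_3 = 3, h_3 = 2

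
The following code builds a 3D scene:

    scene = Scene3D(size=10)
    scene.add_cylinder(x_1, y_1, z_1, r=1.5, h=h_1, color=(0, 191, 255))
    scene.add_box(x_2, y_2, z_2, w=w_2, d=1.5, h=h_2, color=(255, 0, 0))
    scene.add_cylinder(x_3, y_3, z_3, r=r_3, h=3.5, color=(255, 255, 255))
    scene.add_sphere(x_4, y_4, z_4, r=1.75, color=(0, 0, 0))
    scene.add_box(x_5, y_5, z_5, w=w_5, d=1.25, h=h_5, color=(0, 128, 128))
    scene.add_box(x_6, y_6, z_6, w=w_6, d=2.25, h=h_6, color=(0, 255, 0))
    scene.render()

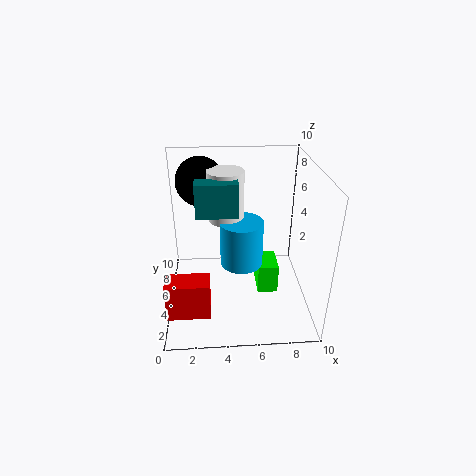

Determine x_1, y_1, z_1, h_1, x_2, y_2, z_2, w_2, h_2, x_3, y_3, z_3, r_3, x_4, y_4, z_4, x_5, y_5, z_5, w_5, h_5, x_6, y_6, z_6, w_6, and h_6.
x_1 = 5.25; y_1 = 5; z_1 = 3; h_1 = 3.25; x_2 = 0.25; y_2 = 1; z_2 = 1.5; w_2 = 2.75; h_2 = 2.5; x_3 = 4.25; y_3 = 6; z_3 = 6; r_3 = 1.25; x_4 = 2.5; y_4 = 7.5; z_4 = 8.25; x_5 = 2.25; y_5 = 4; z_5 = 7; w_5 = 2.75; h_5 = 2.25; x_6 = 6.5; y_6 = 4.75; z_6 = 0.25; w_6 = 1.5; h_6 = 2.25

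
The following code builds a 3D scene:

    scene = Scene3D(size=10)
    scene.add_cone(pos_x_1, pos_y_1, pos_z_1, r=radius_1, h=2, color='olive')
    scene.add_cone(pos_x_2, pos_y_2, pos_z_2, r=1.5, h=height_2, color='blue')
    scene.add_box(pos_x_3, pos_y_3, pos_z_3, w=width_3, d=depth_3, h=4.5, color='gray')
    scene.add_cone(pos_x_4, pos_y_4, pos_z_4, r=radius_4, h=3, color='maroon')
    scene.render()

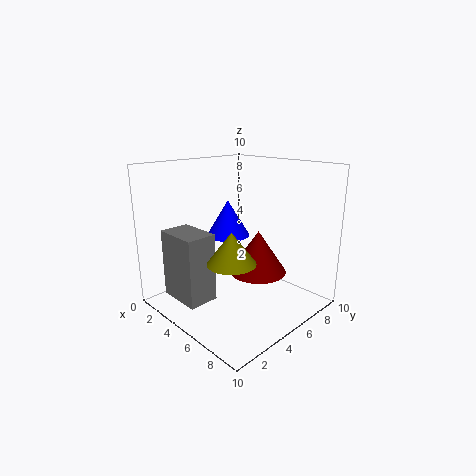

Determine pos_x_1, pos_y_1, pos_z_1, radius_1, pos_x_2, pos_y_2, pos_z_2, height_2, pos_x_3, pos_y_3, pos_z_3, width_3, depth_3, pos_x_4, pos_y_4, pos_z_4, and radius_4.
pos_x_1 = 7, pos_y_1 = 2.5, pos_z_1 = 4.5, radius_1 = 1.5, pos_x_2 = 4, pos_y_2 = 5, pos_z_2 = 5, height_2 = 2.5, pos_x_3 = 2.5, pos_y_3 = 0.5, pos_z_3 = 1.5, width_3 = 3, depth_3 = 2, pos_x_4 = 6, pos_y_4 = 6, pos_z_4 = 2.5, radius_4 = 2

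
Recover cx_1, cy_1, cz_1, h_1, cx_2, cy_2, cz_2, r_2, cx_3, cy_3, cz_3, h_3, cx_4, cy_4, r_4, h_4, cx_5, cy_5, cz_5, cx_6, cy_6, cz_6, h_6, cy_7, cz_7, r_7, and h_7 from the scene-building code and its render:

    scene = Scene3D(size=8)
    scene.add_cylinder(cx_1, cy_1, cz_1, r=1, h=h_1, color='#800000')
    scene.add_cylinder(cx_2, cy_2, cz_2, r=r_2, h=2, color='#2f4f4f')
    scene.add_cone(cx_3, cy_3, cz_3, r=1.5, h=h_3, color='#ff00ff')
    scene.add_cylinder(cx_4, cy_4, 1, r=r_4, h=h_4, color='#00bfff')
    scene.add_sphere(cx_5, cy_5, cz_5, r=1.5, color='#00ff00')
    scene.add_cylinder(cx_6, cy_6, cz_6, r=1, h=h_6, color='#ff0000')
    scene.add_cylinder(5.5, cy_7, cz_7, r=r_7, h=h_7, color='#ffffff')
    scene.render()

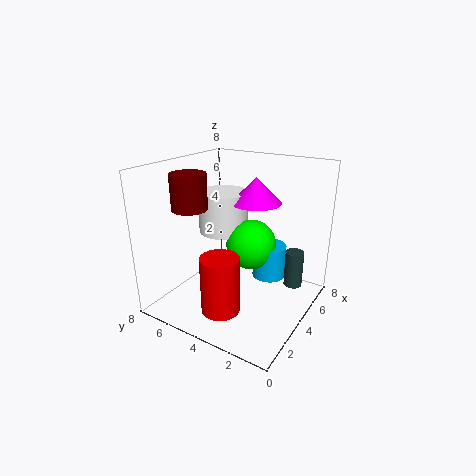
cx_1 = 3; cy_1 = 6.5; cz_1 = 5.5; h_1 = 2; cx_2 = 5; cy_2 = 1; cz_2 = 1.5; r_2 = 0.5; cx_3 = 6; cy_3 = 4; cz_3 = 5.5; h_3 = 1.5; cx_4 = 6; cy_4 = 3; r_4 = 1; h_4 = 2; cx_5 = 5.5; cy_5 = 4; cz_5 = 3; cx_6 = 1.5; cy_6 = 3.5; cz_6 = 1; h_6 = 3; cy_7 = 6; cz_7 = 3.5; r_7 = 1.5; h_7 = 2.5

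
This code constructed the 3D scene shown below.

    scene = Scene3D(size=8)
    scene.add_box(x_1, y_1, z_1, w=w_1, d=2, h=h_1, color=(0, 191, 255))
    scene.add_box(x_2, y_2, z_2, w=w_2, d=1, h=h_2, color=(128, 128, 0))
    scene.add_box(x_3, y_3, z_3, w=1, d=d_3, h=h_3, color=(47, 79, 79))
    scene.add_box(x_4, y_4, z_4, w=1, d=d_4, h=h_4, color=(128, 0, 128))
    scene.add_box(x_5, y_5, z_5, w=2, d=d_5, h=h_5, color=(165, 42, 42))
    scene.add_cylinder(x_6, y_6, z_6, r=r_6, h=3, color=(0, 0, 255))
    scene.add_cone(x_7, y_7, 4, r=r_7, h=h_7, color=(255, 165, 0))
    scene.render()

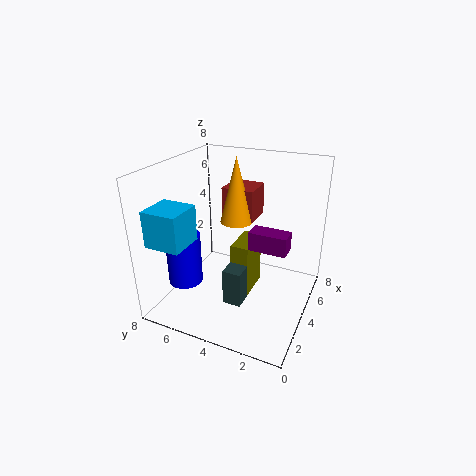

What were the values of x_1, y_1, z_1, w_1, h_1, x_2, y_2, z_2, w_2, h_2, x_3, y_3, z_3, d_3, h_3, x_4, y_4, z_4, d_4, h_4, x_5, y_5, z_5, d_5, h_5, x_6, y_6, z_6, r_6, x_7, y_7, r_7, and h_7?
x_1 = 1, y_1 = 6, z_1 = 4, w_1 = 2, h_1 = 2, x_2 = 3, y_2 = 3, z_2 = 1, w_2 = 2, h_2 = 3, x_3 = 2, y_3 = 3, z_3 = 1, d_3 = 1, h_3 = 2, x_4 = 3, y_4 = 1, z_4 = 4, d_4 = 2, h_4 = 1, x_5 = 6, y_5 = 4, z_5 = 4, d_5 = 2, h_5 = 2, x_6 = 3, y_6 = 7, z_6 = 1, r_6 = 1, x_7 = 6, y_7 = 5, r_7 = 1, h_7 = 4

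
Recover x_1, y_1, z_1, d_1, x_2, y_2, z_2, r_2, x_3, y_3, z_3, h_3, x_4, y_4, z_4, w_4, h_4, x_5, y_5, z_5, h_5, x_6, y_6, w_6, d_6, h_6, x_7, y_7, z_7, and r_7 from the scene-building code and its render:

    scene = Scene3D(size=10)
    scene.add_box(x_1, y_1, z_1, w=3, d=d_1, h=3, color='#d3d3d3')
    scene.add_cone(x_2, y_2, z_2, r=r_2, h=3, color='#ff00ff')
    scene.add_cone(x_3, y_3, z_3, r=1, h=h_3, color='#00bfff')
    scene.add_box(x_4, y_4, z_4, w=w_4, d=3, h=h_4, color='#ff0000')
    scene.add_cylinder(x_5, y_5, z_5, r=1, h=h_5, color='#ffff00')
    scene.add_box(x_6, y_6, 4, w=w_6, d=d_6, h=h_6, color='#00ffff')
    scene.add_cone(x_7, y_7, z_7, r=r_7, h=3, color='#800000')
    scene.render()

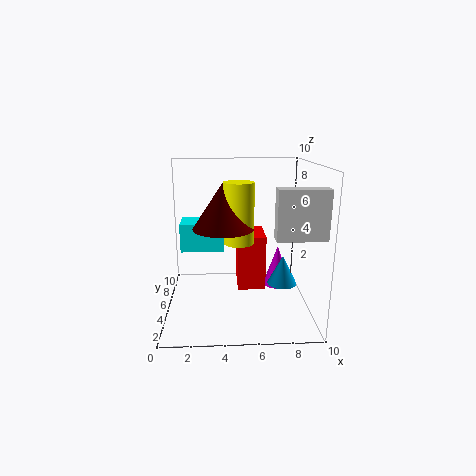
x_1 = 7, y_1 = 1, z_1 = 6, d_1 = 1, x_2 = 8, y_2 = 6, z_2 = 1, r_2 = 1, x_3 = 8, y_3 = 4, z_3 = 2, h_3 = 2, x_4 = 5, y_4 = 5, z_4 = 1, w_4 = 2, h_4 = 4, x_5 = 5, y_5 = 4, z_5 = 5, h_5 = 4, x_6 = 1, y_6 = 5, w_6 = 3, d_6 = 2, h_6 = 2, x_7 = 4, y_7 = 4, z_7 = 6, r_7 = 2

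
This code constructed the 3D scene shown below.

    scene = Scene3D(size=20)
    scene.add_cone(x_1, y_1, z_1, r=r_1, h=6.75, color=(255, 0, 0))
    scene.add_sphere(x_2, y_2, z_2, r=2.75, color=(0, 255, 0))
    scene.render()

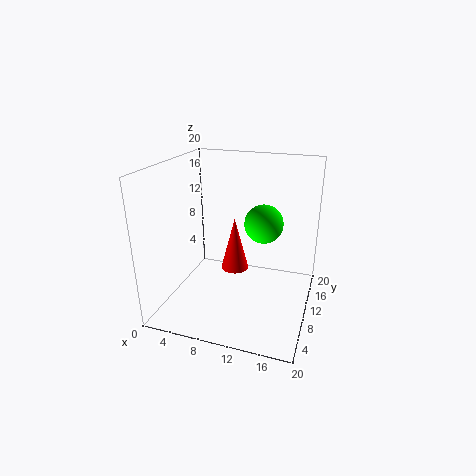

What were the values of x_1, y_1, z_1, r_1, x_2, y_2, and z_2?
x_1 = 10.75
y_1 = 6.5
z_1 = 7.5
r_1 = 1.75
x_2 = 13
y_2 = 12.5
z_2 = 11.5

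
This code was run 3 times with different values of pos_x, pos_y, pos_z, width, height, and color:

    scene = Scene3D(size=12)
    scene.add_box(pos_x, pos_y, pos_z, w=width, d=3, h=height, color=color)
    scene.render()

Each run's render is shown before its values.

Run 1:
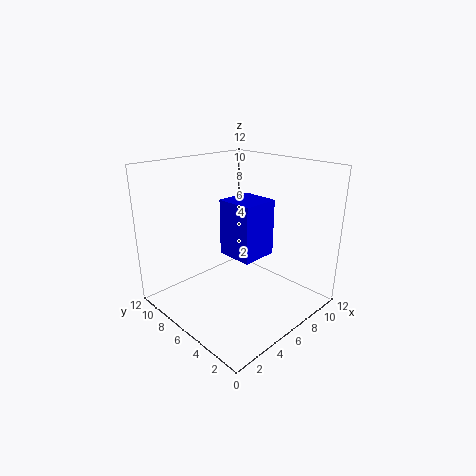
pos_x = 4.5, pos_y = 3.5, pos_z = 5, width = 3, height = 4.5, color = 'blue'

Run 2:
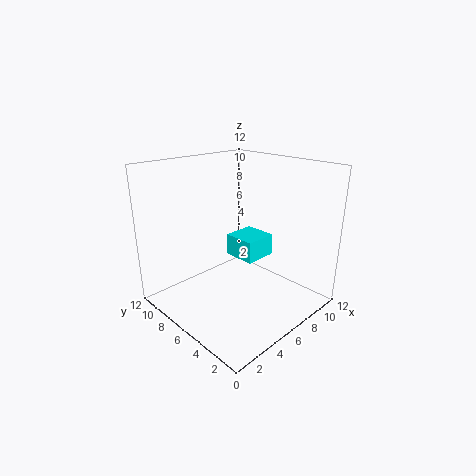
pos_x = 7.5, pos_y = 6, pos_z = 3, width = 3, height = 2, color = 'cyan'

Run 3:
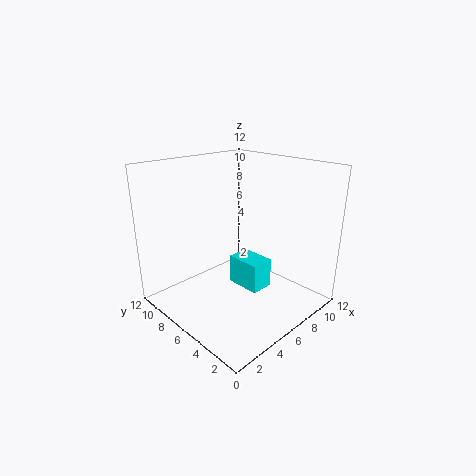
pos_x = 6, pos_y = 4, pos_z = 1.5, width = 2, height = 2.5, color = 'cyan'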